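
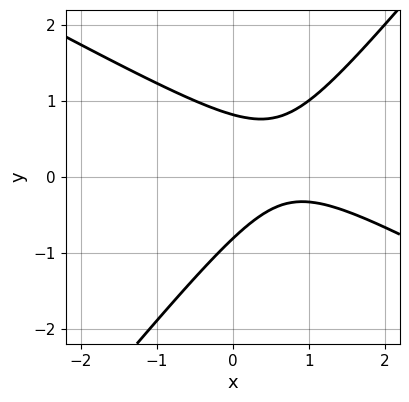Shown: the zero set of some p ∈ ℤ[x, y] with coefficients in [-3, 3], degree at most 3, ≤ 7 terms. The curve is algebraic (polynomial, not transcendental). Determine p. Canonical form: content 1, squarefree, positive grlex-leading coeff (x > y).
2*x^2 + 2*x*y - 3*y^2 - 3*x + 2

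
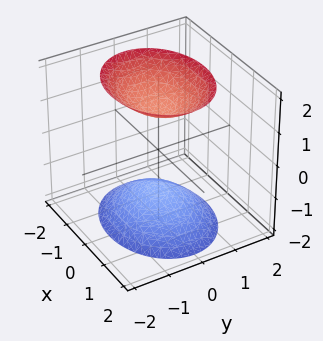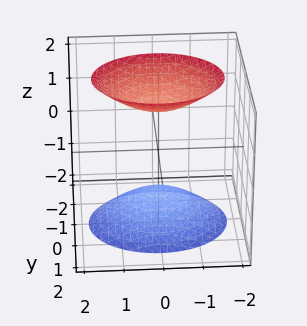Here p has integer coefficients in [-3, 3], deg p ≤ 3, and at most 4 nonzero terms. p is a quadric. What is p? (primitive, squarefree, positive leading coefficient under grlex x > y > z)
2*x^2 + 3*y^2 - 2*z^2 + 3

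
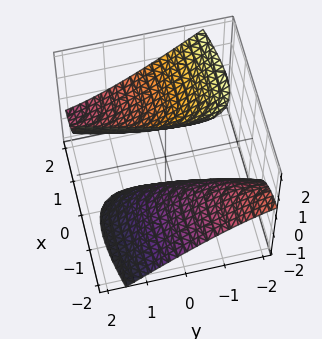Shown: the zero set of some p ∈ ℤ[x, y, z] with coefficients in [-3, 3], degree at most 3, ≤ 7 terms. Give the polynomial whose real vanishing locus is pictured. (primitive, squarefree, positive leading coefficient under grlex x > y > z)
x^2 - 3*x*y - 3*x*z + y^2 - z^2 + 2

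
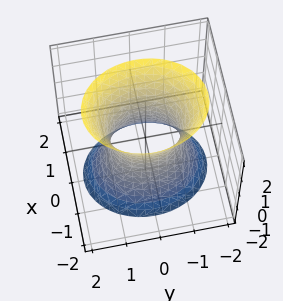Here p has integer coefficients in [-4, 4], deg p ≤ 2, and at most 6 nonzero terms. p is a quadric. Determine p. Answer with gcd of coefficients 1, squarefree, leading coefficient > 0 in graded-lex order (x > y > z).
Degree: one connected sheet with a waist; a quadric, so deg p = 2.
Symmetries: the y ↦ −y reflection is a symmetry, so y appears only in even powers; the z ↦ −z reflection is a symmetry, so z appears only in even powers; it's symmetric under x → −x, forcing even powers of x.
Against the integer gridlines: among the integer gridlines, it crosses the y-axis at y ∈ {-1, 1}; the surface avoids every integer z-axis point in the box.
Together with the visible shape, these determine p as stated.

3*x^2 + 2*y^2 - z^2 - 2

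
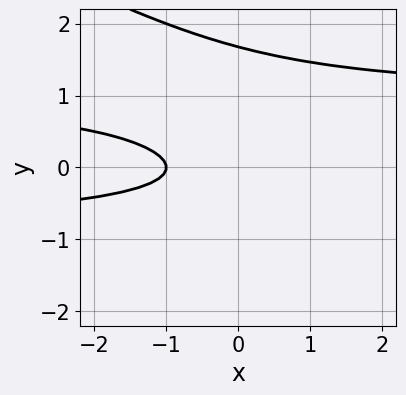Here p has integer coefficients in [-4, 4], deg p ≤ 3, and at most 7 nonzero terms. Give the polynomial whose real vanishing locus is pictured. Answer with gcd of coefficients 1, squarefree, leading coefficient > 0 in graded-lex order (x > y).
x*y^2 + 2*y^3 - 3*y^2 - x - 1

First, degree: the shape is more complex than any degree-2 curve, so deg p = 3.
Then, observable constraints: it meets the x-axis at x = -1 (among the integer gridlines).
Finally, together with the visible shape, these determine p as stated.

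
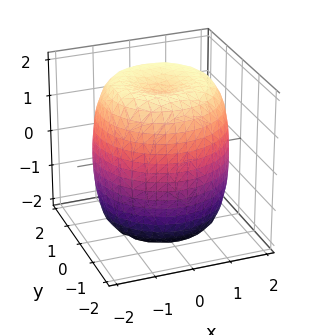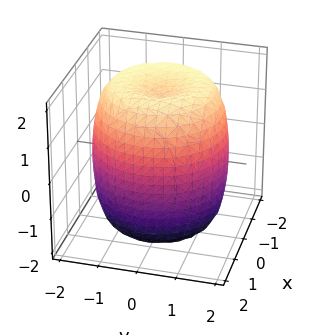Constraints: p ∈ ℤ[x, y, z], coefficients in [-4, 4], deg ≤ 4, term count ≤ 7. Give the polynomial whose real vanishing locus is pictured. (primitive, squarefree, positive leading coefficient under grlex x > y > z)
First, the degree is 4 — no degree-3 surface has this shape.
Next, symmetry: the z-axis is an axis of rotation, so x and y enter only as x² + y².
Then, observable constraints: a circular section at z = 0 has radius between 1 and 2.
Finally, together with the visible shape, these determine p as stated.

x^4 + 2*x^2*y^2 + y^4 - 2*x^2 - 2*y^2 + z^2 - 3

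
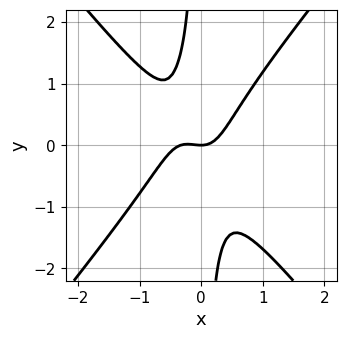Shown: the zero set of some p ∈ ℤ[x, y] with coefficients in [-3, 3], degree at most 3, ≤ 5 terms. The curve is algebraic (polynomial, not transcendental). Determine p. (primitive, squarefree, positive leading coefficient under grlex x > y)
3*x^3 - 2*x*y^2 + x^2 - y

First, degree: a generic line meets the curve in up to 3 points, so deg p = 3.
Then, observable constraints: it meets the y-axis at y = 0 (among the integer gridlines); it meets the x-axis at x = 0 (among the integer gridlines).
Finally, together with the visible shape, these determine p as stated.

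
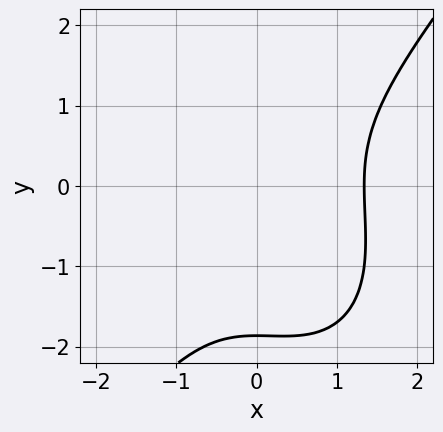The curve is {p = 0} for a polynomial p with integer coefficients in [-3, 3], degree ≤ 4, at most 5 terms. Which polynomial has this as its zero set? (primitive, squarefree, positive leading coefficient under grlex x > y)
1. The degree is 3 — no degree-2 curve has this shape.
2. Matching integer coefficients to the picture gives p.

2*x^3 - y^3 - x^2 - y^2 - 3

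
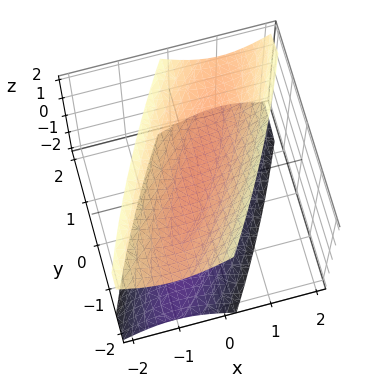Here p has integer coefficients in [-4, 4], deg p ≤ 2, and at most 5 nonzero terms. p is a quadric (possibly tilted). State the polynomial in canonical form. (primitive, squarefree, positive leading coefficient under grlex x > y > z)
3*x^2 - 3*x*y + y^2 - 2*z^2 + 3

I count 2 distinct pieces. Treating them together as one polynomial.
Degree: a generic line meets the surface in up to 2 points, so deg p = 2.
Against the integer gridlines: the surface avoids every integer y-axis point in the box; it misses every integer gridline on the x-axis.
Putting this together gives p.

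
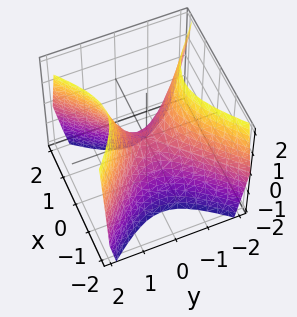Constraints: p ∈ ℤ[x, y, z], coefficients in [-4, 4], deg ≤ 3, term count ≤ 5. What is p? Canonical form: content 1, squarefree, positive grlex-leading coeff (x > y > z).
3*x^2 - 3*y^2 + 2*z

1. The degree is 2 — a hyperbolic paraboloid; a quadric.
2. Symmetries: mirror symmetry y ↦ −y ⇒ only even powers of y; it's symmetric under x → −x, forcing even powers of x.
3. From the axis intercepts and sections: one x-axis crossing is at x = 0; it meets the y-axis at y = 0 (among the integer gridlines); it meets the z-axis at z = 0 (among the integer gridlines).
4. These observations pin down the coefficients.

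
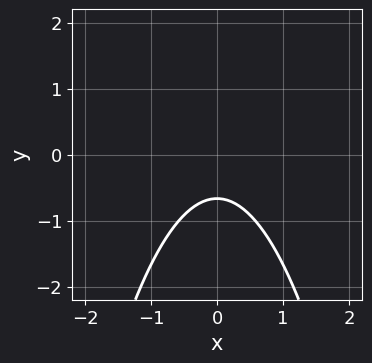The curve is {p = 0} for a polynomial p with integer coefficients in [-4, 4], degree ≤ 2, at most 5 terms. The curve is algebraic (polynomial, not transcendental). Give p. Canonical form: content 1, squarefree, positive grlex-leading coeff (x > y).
3*x^2 + 3*y + 2

1. The degree is 2 — a generic line meets the curve in up to 2 points.
2. Symmetries: it's symmetric under x → −x, forcing even powers of x.
3. Observable constraints: the curve avoids every integer x-axis point in the box.
4. These observations pin down the coefficients.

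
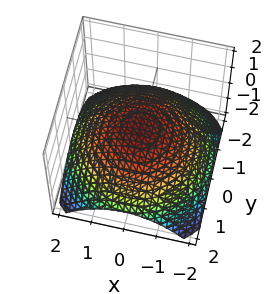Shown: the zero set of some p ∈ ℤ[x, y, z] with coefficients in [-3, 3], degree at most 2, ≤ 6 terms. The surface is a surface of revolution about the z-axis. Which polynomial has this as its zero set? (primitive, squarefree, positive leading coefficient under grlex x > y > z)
Degree: a generic line meets the surface in up to 2 points, so deg p = 2.
By symmetry, the z-axis is an axis of rotation, so x and y enter only as x² + y².
From the axis intercepts and sections: among the integer gridlines, it crosses the x-axis at x ∈ {-1, 1}; the y-axis gridline crossings are at y ∈ {-1, 1}.
Matching integer coefficients to the picture gives p.

x^2 + y^2 + 3*z - 1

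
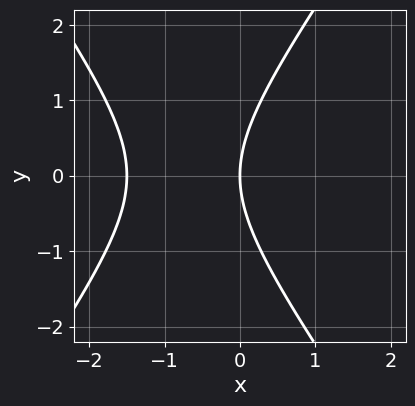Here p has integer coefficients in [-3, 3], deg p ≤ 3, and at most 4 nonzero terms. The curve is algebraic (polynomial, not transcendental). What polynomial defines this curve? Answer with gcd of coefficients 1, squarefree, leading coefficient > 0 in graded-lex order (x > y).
2*x^2 - y^2 + 3*x

(a) Degree: the shape is more complex than any degree-1 curve, so deg p = 2.
(b) Symmetries: the y ↦ −y reflection is a symmetry, so y appears only in even powers.
(c) Observable constraints: one y-axis crossing is at y = 0; one x-axis crossing is at x = 0.
(d) These observations pin down the coefficients.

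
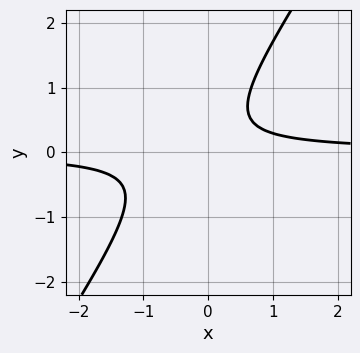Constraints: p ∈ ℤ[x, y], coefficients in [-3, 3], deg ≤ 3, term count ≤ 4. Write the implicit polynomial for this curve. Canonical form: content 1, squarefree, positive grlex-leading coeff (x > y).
3*x*y - 2*y^2 + y - 1

(a) deg p = 2. The shape is more complex than any degree-1 curve.
(b) Reading off the gridlines: it misses every integer gridline on the x-axis; the curve avoids every integer y-axis point in the box.
(c) Assembling these constraints gives the stated polynomial.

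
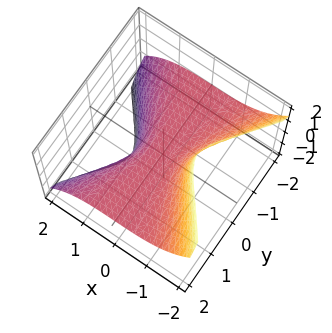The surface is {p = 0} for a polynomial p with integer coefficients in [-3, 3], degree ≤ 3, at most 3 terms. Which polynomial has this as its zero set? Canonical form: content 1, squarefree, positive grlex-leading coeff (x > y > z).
Degree: the shape is more complex than any degree-2 surface, so deg p = 3.
Reading off the gridlines: one x-axis crossing is at x = 0; every point of the y-axis in the box is on the surface; one z-axis crossing is at z = 0.
Solving for integer coefficients yields p as stated.

2*x^3 + 3*y^2*z + z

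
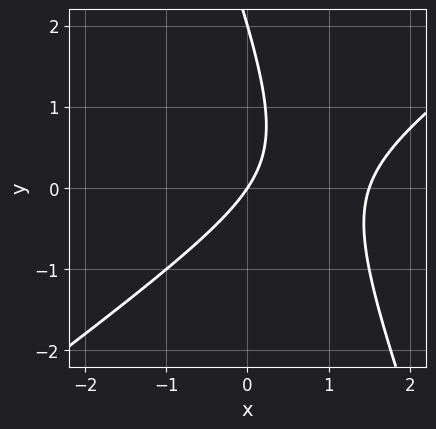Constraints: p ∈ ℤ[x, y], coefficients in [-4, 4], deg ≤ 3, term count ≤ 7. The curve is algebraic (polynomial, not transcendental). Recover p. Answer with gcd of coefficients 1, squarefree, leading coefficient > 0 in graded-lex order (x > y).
2*x^2 - 2*x*y - y^2 - 3*x + 2*y

(a) Degree: no degree-1 curve has this shape, so deg p = 2.
(b) Reading off the gridlines: among the integer gridlines, it crosses the y-axis at y ∈ {0, 2}; it meets the x-axis at x = 0 (among the integer gridlines).
(c) Putting this together gives p.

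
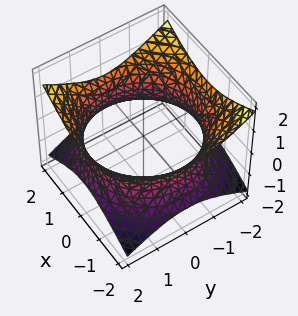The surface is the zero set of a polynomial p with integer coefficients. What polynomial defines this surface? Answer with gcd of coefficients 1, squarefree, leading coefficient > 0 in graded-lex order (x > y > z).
x^2 + y^2 - 2*z^2 - 3

(a) deg p = 2.
(b) Symmetries: rotational symmetry about the z-axis ⇒ p depends on x, y only through x² + y².
(c) Checking where it meets the axes: the surface avoids every integer z-axis point in the box; a circular section at z = 0 has radius between 1 and 2.
(d) Matching integer coefficients to the picture gives p.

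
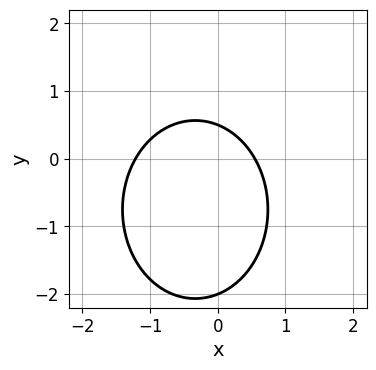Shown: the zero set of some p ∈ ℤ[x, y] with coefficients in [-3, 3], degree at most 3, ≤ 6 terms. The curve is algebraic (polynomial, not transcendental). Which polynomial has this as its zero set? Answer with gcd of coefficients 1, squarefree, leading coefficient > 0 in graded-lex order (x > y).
3*x^2 + 2*y^2 + 2*x + 3*y - 2

(a) deg p = 2. The shape is more complex than any degree-1 curve.
(b) From the visible intercepts: one y-axis crossing is at y = -2.
(c) Matching integer coefficients to the picture gives p.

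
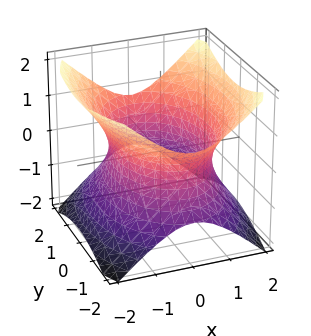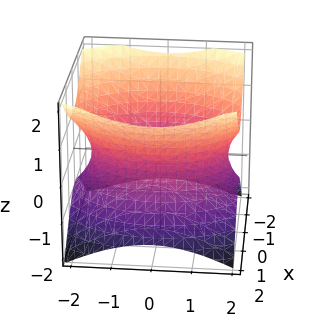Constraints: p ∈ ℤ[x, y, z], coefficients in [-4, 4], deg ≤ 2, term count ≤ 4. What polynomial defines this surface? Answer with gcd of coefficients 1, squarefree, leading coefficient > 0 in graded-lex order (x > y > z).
Degree: an hourglass — one-sheet hyperboloid; a quadric, so deg p = 2.
Symmetries: mirror symmetry z ↦ −z ⇒ only even powers of z; the x ↦ −x reflection is a symmetry, so x appears only in even powers; the y ↦ −y reflection is a symmetry, so y appears only in even powers.
Against the integer gridlines: the surface avoids every integer z-axis point in the box.
The integer polynomial consistent with all of this is the stated p.

2*x^2 + y^2 - 2*z^2 - 3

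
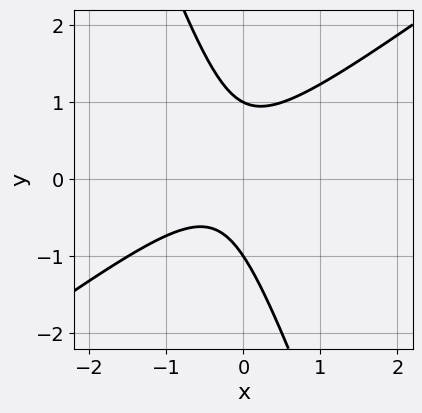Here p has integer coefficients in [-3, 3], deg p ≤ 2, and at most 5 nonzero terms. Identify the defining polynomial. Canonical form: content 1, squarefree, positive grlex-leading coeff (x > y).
2*x^2 - 2*x*y - y^2 + x + 1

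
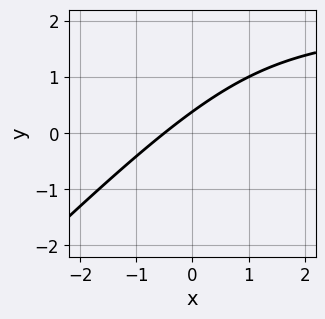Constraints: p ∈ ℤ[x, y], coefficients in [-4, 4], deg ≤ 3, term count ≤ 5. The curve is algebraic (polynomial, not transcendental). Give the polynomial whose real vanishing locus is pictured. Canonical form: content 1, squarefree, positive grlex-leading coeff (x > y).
x*y - y^2 - 2*x + 3*y - 1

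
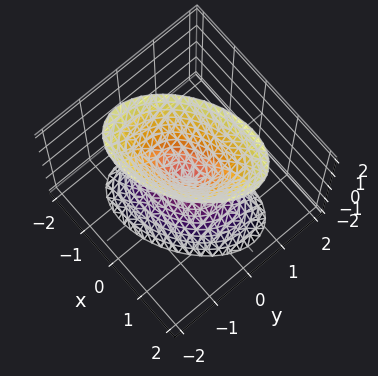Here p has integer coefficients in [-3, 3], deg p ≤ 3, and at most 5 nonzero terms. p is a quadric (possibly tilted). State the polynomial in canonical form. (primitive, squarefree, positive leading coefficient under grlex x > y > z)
2*x^2 - 2*x*y + 3*y^2 - z^2

I count 2 distinct pieces.
Degree: the shape is more complex than any degree-1 surface, so deg p = 2.
Against the integer gridlines: it meets the x-axis at x = 0 (among the integer gridlines); one y-axis crossing is at y = 0; it crosses the z-axis at the gridline z = 0.
Putting this together gives p.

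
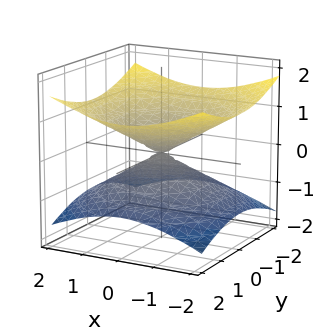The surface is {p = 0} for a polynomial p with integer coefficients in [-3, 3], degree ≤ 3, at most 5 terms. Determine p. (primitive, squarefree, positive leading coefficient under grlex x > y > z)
x^2 + y^2 - 3*z^2

1. Degree: a double cone through the origin; a quadric, so deg p = 2.
2. Symmetries: rotational symmetry about the z-axis ⇒ p depends on x, y only through x² + y²; the z ↦ −z reflection is a symmetry, so z appears only in even powers.
3. Against the integer gridlines: it crosses the y-axis at the gridline y = 0; one x-axis crossing is at x = 0.
4. Solving for integer coefficients yields p as stated.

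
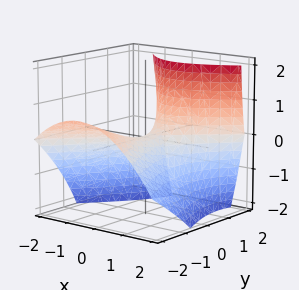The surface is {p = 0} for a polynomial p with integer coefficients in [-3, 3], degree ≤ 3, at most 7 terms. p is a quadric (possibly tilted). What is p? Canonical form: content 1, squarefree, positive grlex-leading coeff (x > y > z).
The degree is 2 — no degree-1 surface has this shape.
Against the integer gridlines: it meets the z-axis at z = 0 (among the integer gridlines); it crosses the x-axis at the gridline x = 0; one y-axis crossing is at y = 0.
Fitting integer coefficients to these (and the overall shape) gives p.

2*x^2 - x*y - y^2 - 2*y*z + 3*z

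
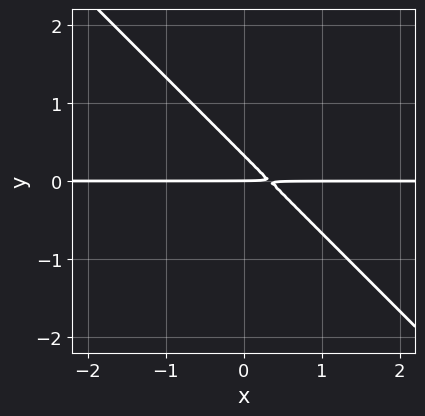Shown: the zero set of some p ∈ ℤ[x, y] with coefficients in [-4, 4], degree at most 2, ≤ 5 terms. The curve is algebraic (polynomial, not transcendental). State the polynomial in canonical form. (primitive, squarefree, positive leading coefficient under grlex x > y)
The degree is 2 — a generic line meets the curve in up to 2 points.
Reading off the gridlines: the visible x-axis segment lies entirely on the curve; one y-axis crossing is at y = 0.
Together with the visible shape, these determine p as stated.

3*x*y + 3*y^2 - y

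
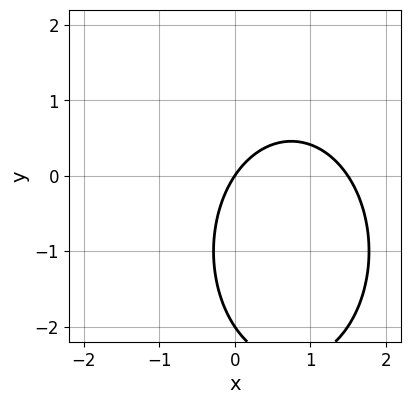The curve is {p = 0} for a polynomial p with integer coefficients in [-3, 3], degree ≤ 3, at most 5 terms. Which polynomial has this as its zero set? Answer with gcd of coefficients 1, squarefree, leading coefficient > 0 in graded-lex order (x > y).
2*x^2 + y^2 - 3*x + 2*y

First, the degree is 2 — no degree-1 curve has this shape.
Then, observable constraints: the y-axis gridline crossings are at y ∈ {-2, 0}; one x-axis crossing is at x = 0.
Finally, these observations pin down the coefficients.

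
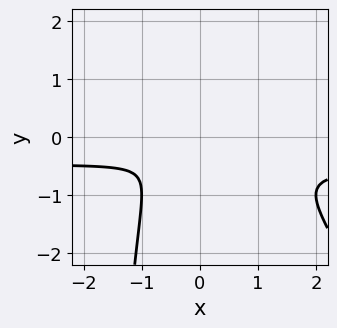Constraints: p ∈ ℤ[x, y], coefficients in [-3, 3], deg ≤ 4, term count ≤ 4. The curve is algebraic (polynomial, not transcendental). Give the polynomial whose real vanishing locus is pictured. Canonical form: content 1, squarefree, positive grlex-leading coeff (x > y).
(a) Degree: no degree-2 curve has this shape, so deg p = 3.
(b) Putting this together gives p.

2*x^2*y + x*y^2 + x^2 + 2*y^2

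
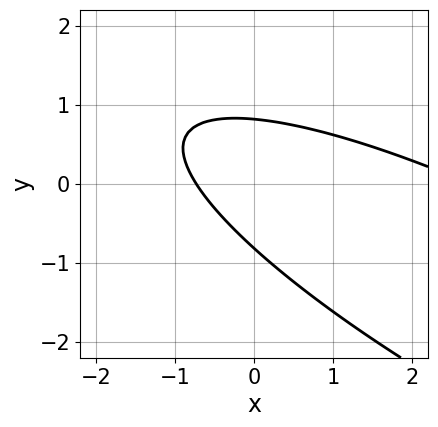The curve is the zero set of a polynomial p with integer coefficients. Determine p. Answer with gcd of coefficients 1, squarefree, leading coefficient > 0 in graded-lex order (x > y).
First, degree: a generic line meets the curve in up to 2 points, so deg p = 2.
Finally, putting this together gives p.

x^2 + 3*x*y + 3*y^2 - 2*x - 2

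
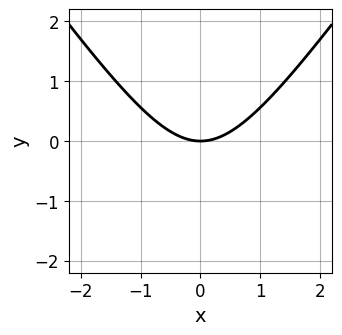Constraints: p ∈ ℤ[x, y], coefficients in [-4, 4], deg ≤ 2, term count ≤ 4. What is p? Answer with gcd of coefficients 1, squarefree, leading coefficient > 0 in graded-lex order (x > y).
2*x^2 - y^2 - 3*y

The degree is 2 — the shape is more complex than any degree-1 curve.
Symmetries: mirror symmetry x ↦ −x ⇒ only even powers of x.
Observable constraints: it meets the x-axis at x = 0 (among the integer gridlines); it meets the y-axis at y = 0 (among the integer gridlines).
Together with the visible shape, these determine p as stated.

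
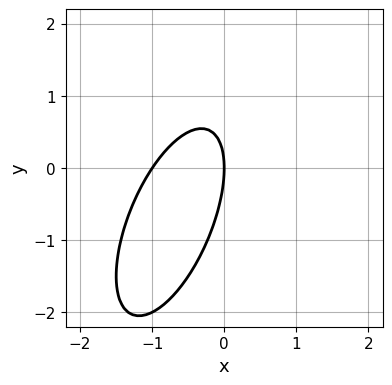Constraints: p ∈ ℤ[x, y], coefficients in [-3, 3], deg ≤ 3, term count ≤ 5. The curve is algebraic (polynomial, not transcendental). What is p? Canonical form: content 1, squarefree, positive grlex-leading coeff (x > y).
3*x^2 - 2*x*y + y^2 + 3*x

(a) deg p = 2. A generic line meets the curve in up to 2 points.
(b) From the axis intercepts and sections: the x-axis gridline crossings are at x ∈ {-1, 0}; it meets the y-axis at y = 0 (among the integer gridlines).
(c) These observations pin down the coefficients.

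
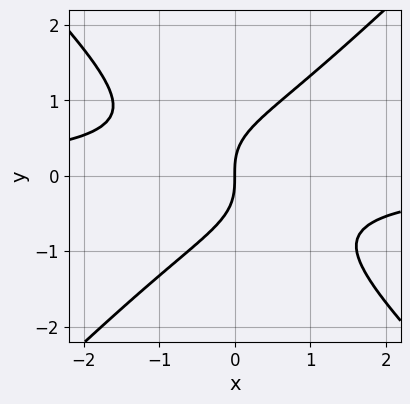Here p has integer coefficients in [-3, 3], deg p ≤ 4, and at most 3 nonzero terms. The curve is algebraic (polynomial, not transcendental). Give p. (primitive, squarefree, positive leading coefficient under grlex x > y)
(a) The degree is 3 — no degree-2 curve has this shape.
(b) From the axis intercepts and sections: it crosses the x-axis at the gridline x = 0; it crosses the y-axis at the gridline y = 0.
(c) Fitting integer coefficients to these (and the overall shape) gives p.

x^2*y - y^3 + x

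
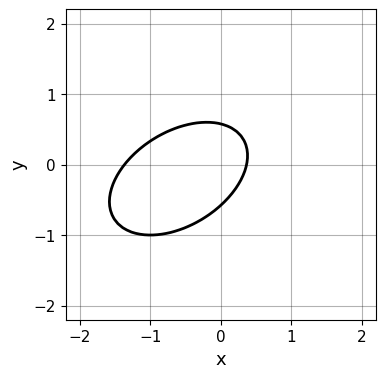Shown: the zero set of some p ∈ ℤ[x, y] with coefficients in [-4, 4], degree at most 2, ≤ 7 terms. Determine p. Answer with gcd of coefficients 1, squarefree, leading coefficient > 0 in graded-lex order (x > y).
(a) The degree is 2 — the shape is more complex than any degree-1 curve.
(b) Matching integer coefficients to the picture gives p.

2*x^2 - 2*x*y + 3*y^2 + 2*x - 1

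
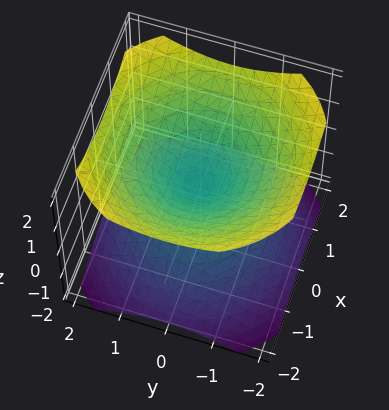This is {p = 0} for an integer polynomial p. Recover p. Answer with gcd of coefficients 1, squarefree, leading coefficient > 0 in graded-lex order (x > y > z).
2*x^2 + 2*y^2 - 3*z^2

I count 2 distinct pieces. Treating them together as one polynomial.
The degree is 2 — two nappes meeting at a single point; a quadric.
Symmetry: the surface is invariant under rotation about z: p = q(x² + y², z); the z ↦ −z reflection is a symmetry, so z appears only in even powers.
Checking where it meets the axes: it crosses the x-axis at the gridline x = 0; a circular section at z = 1 has radius between 1 and 2.
The integer polynomial consistent with all of this is the stated p.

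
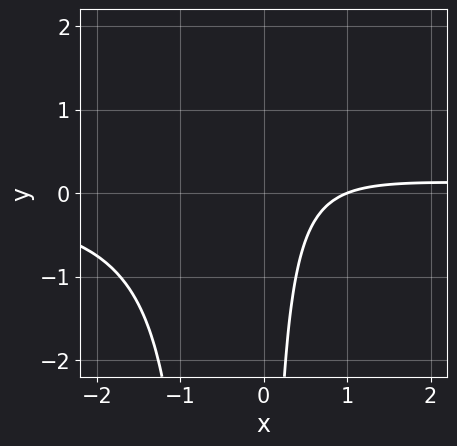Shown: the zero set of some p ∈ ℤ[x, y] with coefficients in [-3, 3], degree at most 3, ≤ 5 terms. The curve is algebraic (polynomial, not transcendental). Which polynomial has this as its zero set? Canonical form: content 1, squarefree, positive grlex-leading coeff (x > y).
1. Degree: no degree-2 curve has this shape, so deg p = 3.
2. From the axis intercepts and sections: it misses every integer gridline on the y-axis; one x-axis crossing is at x = 1.
3. Matching integer coefficients to the picture gives p.

3*x^2*y + 2*x*y - 2*x + 2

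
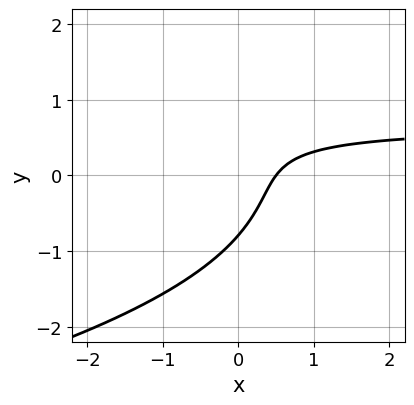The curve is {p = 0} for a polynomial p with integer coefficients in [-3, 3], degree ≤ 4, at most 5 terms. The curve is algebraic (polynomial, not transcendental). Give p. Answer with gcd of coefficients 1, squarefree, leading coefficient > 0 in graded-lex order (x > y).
The degree is 3 — no degree-2 curve has this shape.
Matching integer coefficients to the picture gives p.

2*y^3 + 3*x*y - 2*x + 1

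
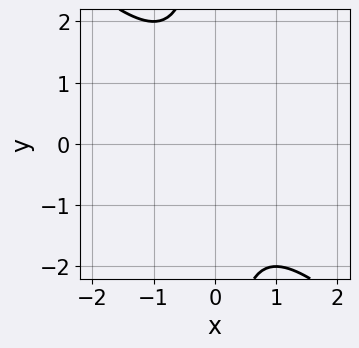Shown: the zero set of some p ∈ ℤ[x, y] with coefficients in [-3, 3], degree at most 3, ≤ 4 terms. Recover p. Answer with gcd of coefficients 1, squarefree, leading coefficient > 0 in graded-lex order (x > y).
x^2 + x*y + 1

Degree: a generic line meets the curve in up to 2 points, so deg p = 2.
From the axis intercepts and sections: no x-intercept at any integer in the box; the curve avoids every integer y-axis point in the box.
Matching integer coefficients to the picture gives p.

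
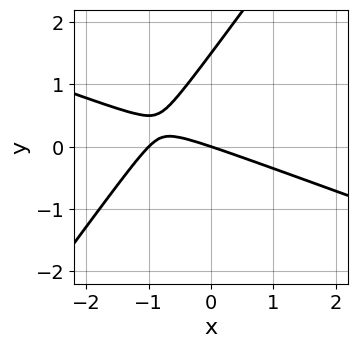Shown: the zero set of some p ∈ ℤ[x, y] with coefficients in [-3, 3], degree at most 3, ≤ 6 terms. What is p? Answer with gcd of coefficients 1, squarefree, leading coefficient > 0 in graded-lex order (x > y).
x^2 + 2*x*y - 2*y^2 + x + 3*y

deg p = 2. No degree-1 curve has this shape.
Observable constraints: the x-axis gridline crossings are at x ∈ {-1, 0}; it crosses the y-axis at the gridline y = 0.
Assembling these constraints gives the stated polynomial.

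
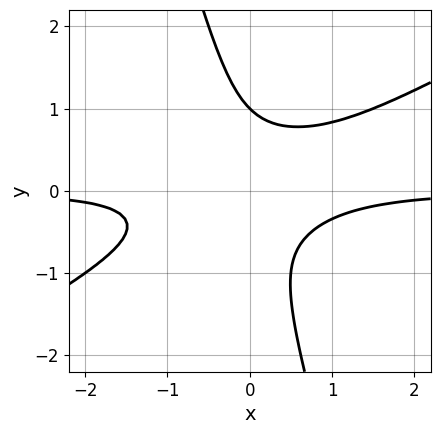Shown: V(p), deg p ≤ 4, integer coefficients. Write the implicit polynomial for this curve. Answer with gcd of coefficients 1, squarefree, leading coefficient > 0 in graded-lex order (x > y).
(a) Degree: the shape is more complex than any degree-2 curve, so deg p = 3.
(b) From the axis intercepts and sections: it meets the y-axis at y = 1 (among the integer gridlines); it misses every integer gridline on the x-axis.
(c) Solving for integer coefficients yields p as stated.

2*x^2*y - 3*x*y^2 - y^3 + 1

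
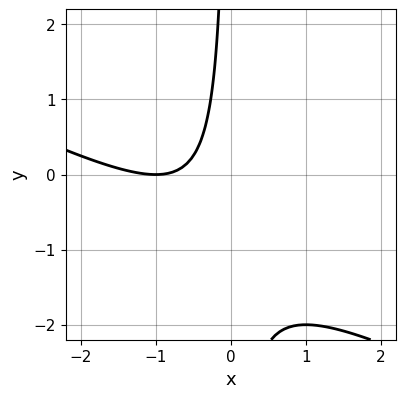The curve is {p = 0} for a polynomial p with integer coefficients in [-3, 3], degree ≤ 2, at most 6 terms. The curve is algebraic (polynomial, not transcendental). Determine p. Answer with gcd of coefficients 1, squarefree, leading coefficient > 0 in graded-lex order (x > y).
1. Degree: no degree-1 curve has this shape, so deg p = 2.
2. Against the integer gridlines: it crosses the x-axis at the gridline x = -1; no y-intercept at any integer in the box.
3. These observations pin down the coefficients.

x^2 + 2*x*y + 2*x + 1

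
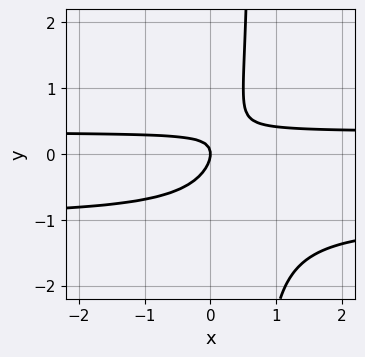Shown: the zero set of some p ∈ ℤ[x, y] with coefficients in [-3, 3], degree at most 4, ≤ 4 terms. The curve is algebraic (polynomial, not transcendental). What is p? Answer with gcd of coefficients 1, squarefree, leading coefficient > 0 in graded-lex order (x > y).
First, the degree is 3 — a generic line meets the curve in up to 3 points.
Next, checking where it meets the axes: it meets the x-axis at x = 0 (among the integer gridlines); one y-axis crossing is at y = 0.
Finally, these observations pin down the coefficients.

3*x*y^2 + 2*x*y - 2*y^2 - x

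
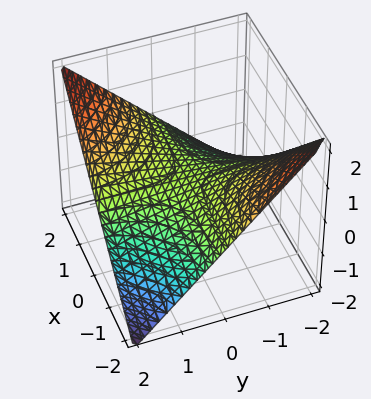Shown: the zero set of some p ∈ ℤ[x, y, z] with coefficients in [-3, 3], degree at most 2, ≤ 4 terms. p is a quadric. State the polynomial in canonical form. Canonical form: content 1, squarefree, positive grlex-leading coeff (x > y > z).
1. deg p = 2. A saddle surface; a quadric.
2. Observable constraints: it meets the z-axis at z = 0 (among the integer gridlines); the visible x-axis segment lies entirely on the surface; the visible y-axis segment lies entirely on the surface.
3. Putting this together gives p.

x*y - 2*z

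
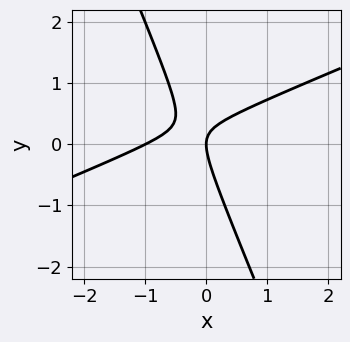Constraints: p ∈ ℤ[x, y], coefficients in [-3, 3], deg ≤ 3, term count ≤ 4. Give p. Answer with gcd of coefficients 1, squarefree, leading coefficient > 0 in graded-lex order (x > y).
First, degree: the shape is more complex than any degree-1 curve, so deg p = 2.
Then, checking where it meets the axes: it crosses the y-axis at the gridline y = 0; among the integer gridlines, it crosses the x-axis at x ∈ {-1, 0}.
Finally, these observations pin down the coefficients.

x^2 - 2*x*y - y^2 + x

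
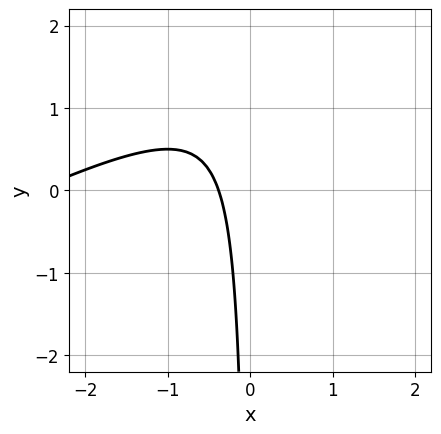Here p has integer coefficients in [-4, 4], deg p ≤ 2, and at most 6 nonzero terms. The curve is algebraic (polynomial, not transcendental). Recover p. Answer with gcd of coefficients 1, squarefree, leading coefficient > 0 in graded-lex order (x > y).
x^2 - 2*x*y + 3*x + 1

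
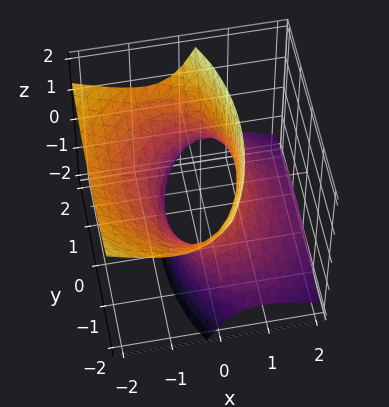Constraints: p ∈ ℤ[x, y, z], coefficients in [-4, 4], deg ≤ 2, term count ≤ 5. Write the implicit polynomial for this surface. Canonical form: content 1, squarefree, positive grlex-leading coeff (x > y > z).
First, the degree is 2 — a generic line meets the surface in up to 2 points.
Next, observable constraints: the x-axis gridline crossings are at x ∈ {-1, 1}; no z-intercept at any integer in the box.
Finally, these observations pin down the coefficients.

2*x^2 + 3*x*z + y^2 - z^2 - 2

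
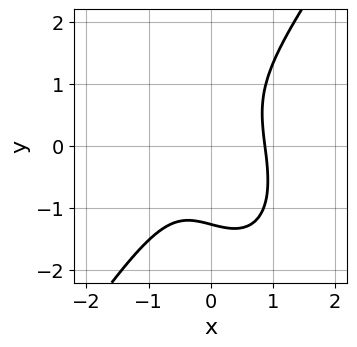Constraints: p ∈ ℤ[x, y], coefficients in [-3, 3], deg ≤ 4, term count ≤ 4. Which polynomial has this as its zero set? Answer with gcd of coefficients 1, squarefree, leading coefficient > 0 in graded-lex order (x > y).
deg p = 3.
Solving for integer coefficients yields p as stated.

3*x^3 - y^3 + x*y - 2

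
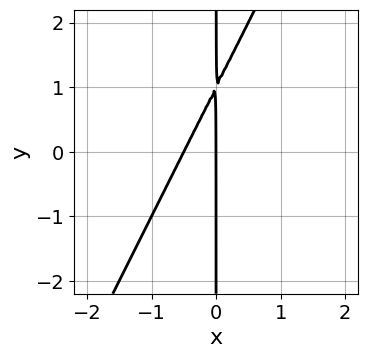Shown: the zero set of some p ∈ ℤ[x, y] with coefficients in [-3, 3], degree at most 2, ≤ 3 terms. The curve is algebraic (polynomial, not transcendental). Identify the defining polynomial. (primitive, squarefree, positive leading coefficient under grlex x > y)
2*x^2 - x*y + x

(a) Degree: a generic line meets the curve in up to 2 points, so deg p = 2.
(b) Reading off the gridlines: the visible y-axis segment lies entirely on the curve; it meets the x-axis at x = 0 (among the integer gridlines).
(c) The integer polynomial consistent with all of this is the stated p.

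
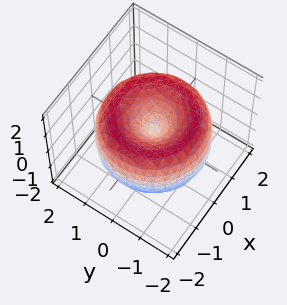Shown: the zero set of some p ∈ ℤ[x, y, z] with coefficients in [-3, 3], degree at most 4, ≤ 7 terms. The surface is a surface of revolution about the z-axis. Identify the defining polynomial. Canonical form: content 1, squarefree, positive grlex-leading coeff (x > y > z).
x^4 + 2*x^2*y^2 + y^4 - 3*x^2 - 3*y^2 + 2*z^2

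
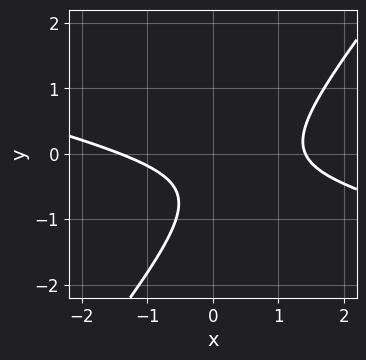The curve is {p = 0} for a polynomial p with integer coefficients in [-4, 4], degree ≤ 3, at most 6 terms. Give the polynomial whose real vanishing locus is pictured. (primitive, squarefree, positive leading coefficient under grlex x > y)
x^2 + 3*x*y - 3*y^2 - 3*y - 2

The degree is 2 — a generic line meets the curve in up to 2 points.
Checking where it meets the axes: the curve avoids every integer y-axis point in the box.
These observations pin down the coefficients.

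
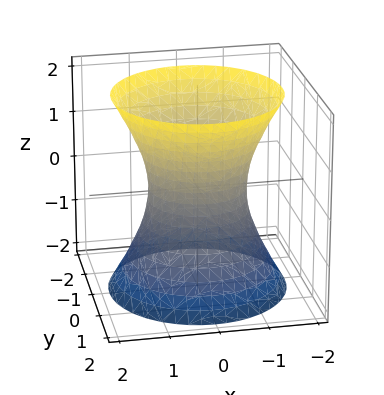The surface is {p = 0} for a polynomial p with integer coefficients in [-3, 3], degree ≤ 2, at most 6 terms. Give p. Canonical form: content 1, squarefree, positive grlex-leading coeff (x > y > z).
1. Degree: an hourglass — one-sheet hyperboloid; a quadric, so deg p = 2.
2. Symmetries: it's symmetric under z → −z, forcing even powers of z; the z-axis is an axis of rotation, so x and y enter only as x² + y².
3. Against the integer gridlines: it misses every integer gridline on the z-axis; among the integer gridlines, it crosses the y-axis at y ∈ {-1, 1}.
4. Assembling these constraints gives the stated polynomial.

2*x^2 + 2*y^2 - z^2 - 2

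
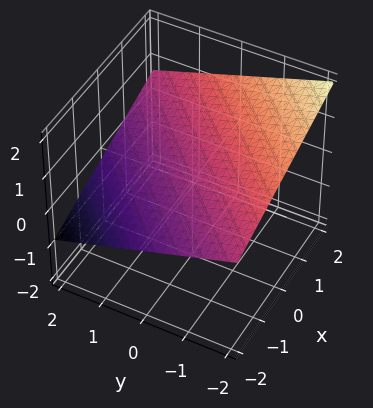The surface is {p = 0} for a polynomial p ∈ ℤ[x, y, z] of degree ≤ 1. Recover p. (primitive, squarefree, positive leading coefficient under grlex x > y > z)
1. The degree is 1 — every cross-section is a straight line — this is a plane.
2. Against the integer gridlines: one y-axis crossing is at y = 2; it meets the x-axis at x = -2 (among the integer gridlines).
3. These observations pin down the coefficients.

x - y - 3*z + 2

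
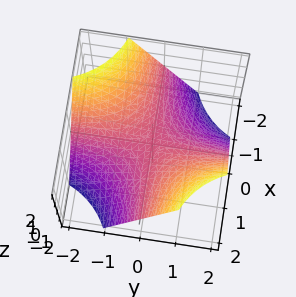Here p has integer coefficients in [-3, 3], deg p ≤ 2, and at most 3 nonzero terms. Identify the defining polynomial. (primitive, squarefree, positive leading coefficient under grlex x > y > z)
x*y - z

(a) Degree: a saddle surface; a quadric, so deg p = 2.
(b) Reading off the gridlines: the visible x-axis segment lies entirely on the surface; the visible y-axis segment lies entirely on the surface.
(c) Assembling these constraints gives the stated polynomial.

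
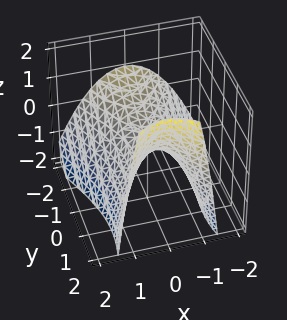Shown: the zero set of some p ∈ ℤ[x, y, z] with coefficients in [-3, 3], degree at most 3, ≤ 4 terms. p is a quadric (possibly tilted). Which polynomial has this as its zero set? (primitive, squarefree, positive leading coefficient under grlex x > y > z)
(a) deg p = 2. A generic line meets the surface in up to 2 points.
(b) Observable constraints: one z-axis crossing is at z = 0; one y-axis crossing is at y = 0; it meets the x-axis at x = 0 (among the integer gridlines).
(c) Fitting integer coefficients to these (and the overall shape) gives p.

3*x^2 - y^2 - y*z + 3*z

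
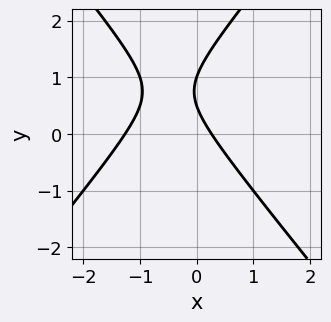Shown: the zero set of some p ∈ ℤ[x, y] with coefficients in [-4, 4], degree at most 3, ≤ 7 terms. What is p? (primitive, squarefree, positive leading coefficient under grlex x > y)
(a) The degree is 2 — the shape is more complex than any degree-1 curve.
(b) Against the integer gridlines: one y-axis crossing is at y = 1.
(c) Fitting integer coefficients to these (and the overall shape) gives p.

3*x^2 - 2*y^2 + 3*x + 3*y - 1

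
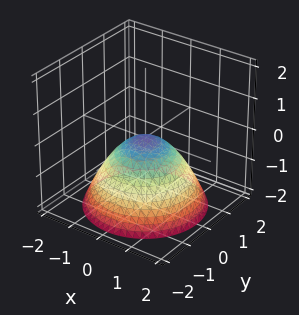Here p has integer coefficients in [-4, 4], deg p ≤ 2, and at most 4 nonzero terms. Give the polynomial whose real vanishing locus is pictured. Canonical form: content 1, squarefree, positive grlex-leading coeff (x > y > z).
1. Degree: a paraboloid; a quadric, so deg p = 2.
2. Symmetries: every cross-section ⟂ z is a circle, so x, y appear only via x² + y².
3. Against the integer gridlines: one y-axis crossing is at y = 0; a circular section at z = -2 has radius between 1 and 2.
4. Putting this together gives p.

2*x^2 + 2*y^2 + 3*z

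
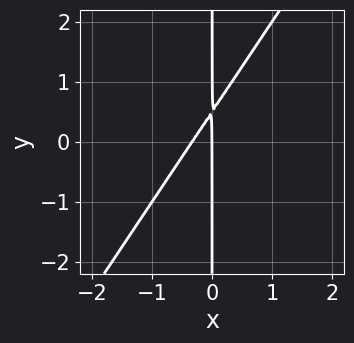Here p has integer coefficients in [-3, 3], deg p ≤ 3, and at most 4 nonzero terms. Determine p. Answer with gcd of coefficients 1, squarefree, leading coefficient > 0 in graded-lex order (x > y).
3*x^2 - 2*x*y + x

First, degree: the shape is more complex than any degree-1 curve, so deg p = 2.
Then, from the axis intercepts and sections: every point of the y-axis in the box is on the curve; it crosses the x-axis at the gridline x = 0.
Finally, assembling these constraints gives the stated polynomial.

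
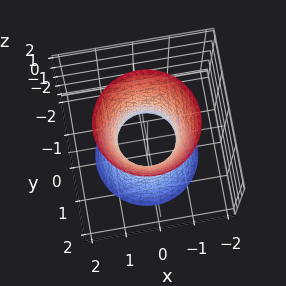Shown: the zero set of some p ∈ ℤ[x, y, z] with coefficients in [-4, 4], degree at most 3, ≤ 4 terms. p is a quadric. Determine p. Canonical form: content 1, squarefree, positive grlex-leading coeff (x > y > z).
3*x^2 + 3*y^2 - z^2 - 2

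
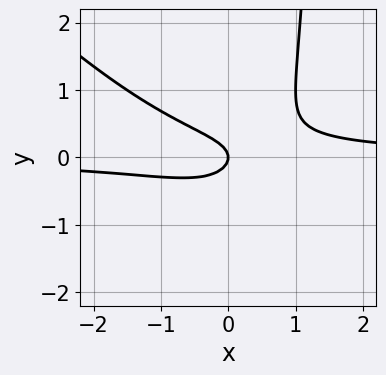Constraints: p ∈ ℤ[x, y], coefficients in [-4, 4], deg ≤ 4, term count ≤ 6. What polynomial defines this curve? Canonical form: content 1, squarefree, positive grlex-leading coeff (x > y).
deg p = 3. The shape is more complex than any degree-2 curve.
Observable constraints: it meets the x-axis at x = 0 (among the integer gridlines); it meets the y-axis at y = 0 (among the integer gridlines).
Together with the visible shape, these determine p as stated.

2*x^2*y + 2*x*y^2 - 3*y^2 - x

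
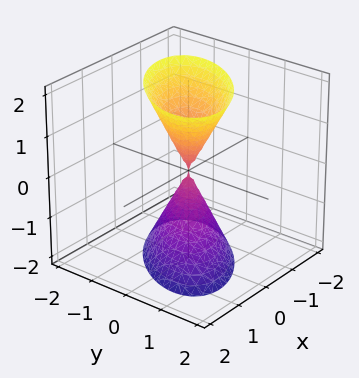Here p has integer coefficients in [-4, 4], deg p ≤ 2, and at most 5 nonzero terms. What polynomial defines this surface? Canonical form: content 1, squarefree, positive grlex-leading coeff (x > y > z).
3*x^2 - 3*x*y + 3*y^2 - z^2

I count 2 distinct pieces. Treating them together as one polynomial.
deg p = 2. A generic line meets the surface in up to 2 points.
Against the integer gridlines: it crosses the z-axis at the gridline z = 0; it meets the x-axis at x = 0 (among the integer gridlines); it crosses the y-axis at the gridline y = 0.
Putting this together gives p.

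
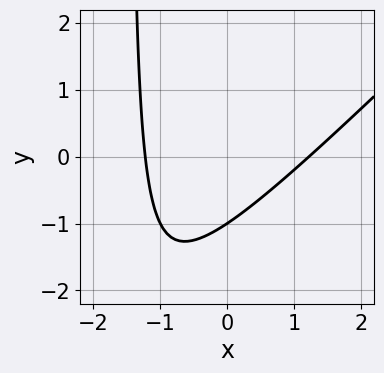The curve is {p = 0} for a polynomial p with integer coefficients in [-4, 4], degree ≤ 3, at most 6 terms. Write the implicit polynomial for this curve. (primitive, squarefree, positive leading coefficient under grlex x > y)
2*x^2 - 2*x*y - 3*y - 3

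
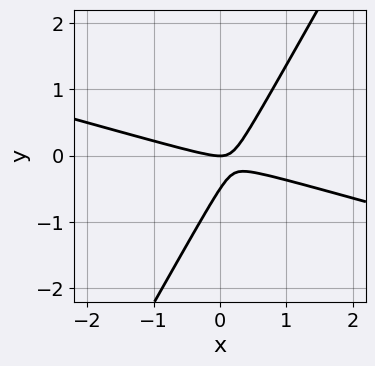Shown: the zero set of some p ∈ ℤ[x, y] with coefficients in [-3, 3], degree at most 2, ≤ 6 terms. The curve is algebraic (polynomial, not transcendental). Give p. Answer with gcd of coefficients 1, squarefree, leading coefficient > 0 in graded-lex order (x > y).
The degree is 2 — the shape is more complex than any degree-1 curve.
From the visible intercepts: one x-axis crossing is at x = 0; it meets the y-axis at y = 0 (among the integer gridlines).
Putting this together gives p.

x^2 + 3*x*y - 2*y^2 - y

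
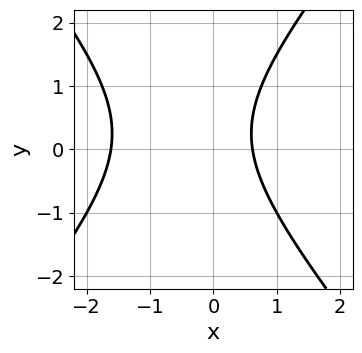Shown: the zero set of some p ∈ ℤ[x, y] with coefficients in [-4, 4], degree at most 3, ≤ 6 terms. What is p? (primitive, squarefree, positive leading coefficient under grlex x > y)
3*x^2 - 2*y^2 + 3*x + y - 3

1. The degree is 2 — a generic line meets the curve in up to 2 points.
2. Checking where it meets the axes: no y-intercept at any integer in the box.
3. These observations pin down the coefficients.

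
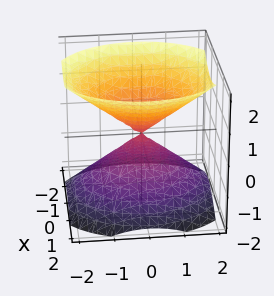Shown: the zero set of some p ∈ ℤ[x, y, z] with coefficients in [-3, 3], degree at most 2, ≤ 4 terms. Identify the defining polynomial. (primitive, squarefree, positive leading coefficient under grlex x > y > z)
3*x^2 + 2*y^2 - 3*z^2

I count 2 distinct pieces.
Degree: a double cone through the origin; a quadric, so deg p = 2.
Symmetries: the z ↦ −z reflection is a symmetry, so z appears only in even powers; mirror symmetry y ↦ −y ⇒ only even powers of y; it's symmetric under x → −x, forcing even powers of x.
Observable constraints: one z-axis crossing is at z = 0; one x-axis crossing is at x = 0.
These observations pin down the coefficients.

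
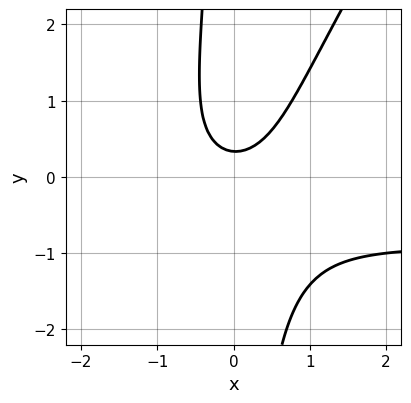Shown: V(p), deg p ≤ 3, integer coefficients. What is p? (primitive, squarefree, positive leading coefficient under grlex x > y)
3*x^2*y - 2*x*y^2 + 3*x^2 - 3*y + 1

1. The degree is 3 — the shape is more complex than any degree-2 curve.
2. Checking where it meets the axes: no x-intercept at any integer in the box.
3. Matching integer coefficients to the picture gives p.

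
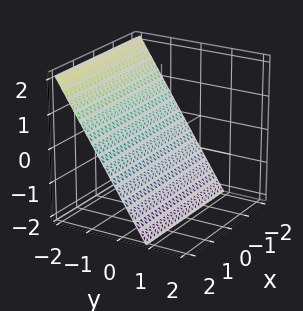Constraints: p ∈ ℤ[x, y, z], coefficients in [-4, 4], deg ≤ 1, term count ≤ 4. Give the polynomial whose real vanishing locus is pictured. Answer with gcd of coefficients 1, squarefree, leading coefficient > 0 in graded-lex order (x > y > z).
(a) Degree: the surface is flat (a plane), so deg p = 1.
(b) Checking where it meets the axes: it meets the z-axis at z = -1 (among the integer gridlines); the surface avoids every integer x-axis point in the box.
(c) Solving for integer coefficients yields p as stated.

3*y + 2*z + 2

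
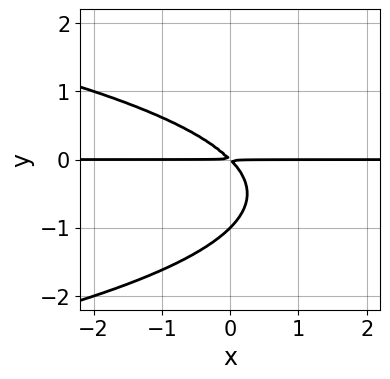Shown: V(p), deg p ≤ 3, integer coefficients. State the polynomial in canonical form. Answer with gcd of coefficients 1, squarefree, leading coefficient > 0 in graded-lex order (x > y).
y^3 + x*y + y^2

(a) deg p = 3.
(b) Against the integer gridlines: every point of the x-axis in the box is on the curve; one y-axis crossing is at y = -1.
(c) Assembling these constraints gives the stated polynomial.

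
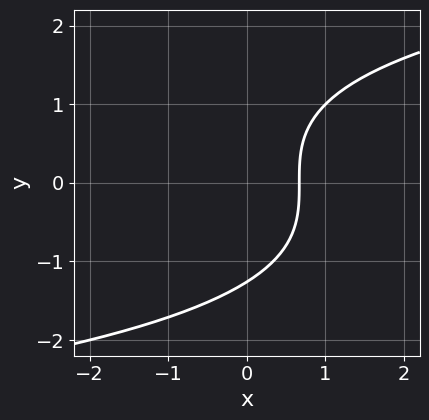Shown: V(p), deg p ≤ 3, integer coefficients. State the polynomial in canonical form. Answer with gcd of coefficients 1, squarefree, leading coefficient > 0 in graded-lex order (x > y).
y^3 - 3*x + 2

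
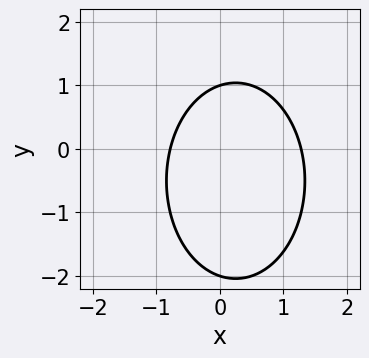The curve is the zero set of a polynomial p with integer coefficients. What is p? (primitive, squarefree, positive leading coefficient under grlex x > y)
2*x^2 + y^2 - x + y - 2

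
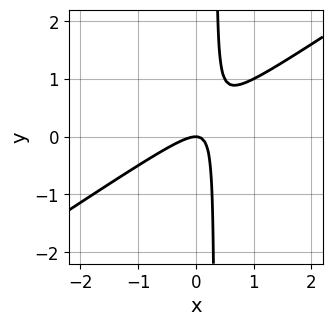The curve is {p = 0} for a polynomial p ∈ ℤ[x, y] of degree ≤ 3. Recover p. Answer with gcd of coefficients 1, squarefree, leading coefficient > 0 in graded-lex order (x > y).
2*x^2 - 3*x*y + y

1. deg p = 2. The shape is more complex than any degree-1 curve.
2. Against the integer gridlines: it crosses the x-axis at the gridline x = 0; one y-axis crossing is at y = 0.
3. Fitting integer coefficients to these (and the overall shape) gives p.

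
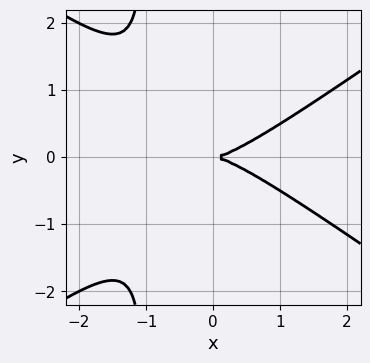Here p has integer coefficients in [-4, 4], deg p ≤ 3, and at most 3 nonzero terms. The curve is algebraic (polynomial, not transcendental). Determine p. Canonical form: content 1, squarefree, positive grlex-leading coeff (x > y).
1. The degree is 3 — a generic line meets the curve in up to 3 points.
2. Symmetries: mirror symmetry y ↦ −y ⇒ only even powers of y.
3. Against the integer gridlines: it crosses the x-axis at the gridline x = 0; it meets the y-axis at y = 0 (among the integer gridlines).
4. These observations pin down the coefficients.

x^3 - 2*x*y^2 - 2*y^2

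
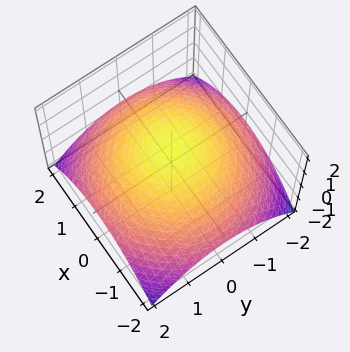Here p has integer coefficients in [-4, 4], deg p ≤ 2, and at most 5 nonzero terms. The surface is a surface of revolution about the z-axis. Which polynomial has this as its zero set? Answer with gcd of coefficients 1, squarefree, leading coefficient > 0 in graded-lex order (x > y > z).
1. The degree is 2 — the shape is more complex than any degree-1 surface.
2. Symmetry: the z-axis is an axis of rotation, so x and y enter only as x² + y².
3. From the visible intercepts: it crosses the z-axis at the gridline z = 1; a circular section at z = 0 has radius between 1 and 2.
4. Fitting integer coefficients to these (and the overall shape) gives p.

x^2 + y^2 + 3*z - 3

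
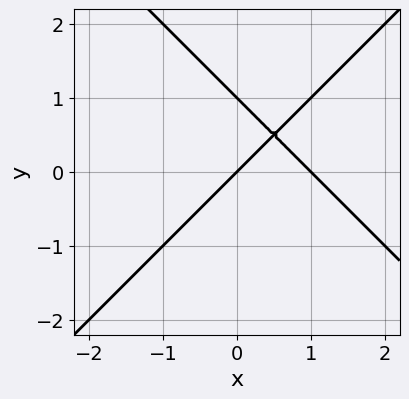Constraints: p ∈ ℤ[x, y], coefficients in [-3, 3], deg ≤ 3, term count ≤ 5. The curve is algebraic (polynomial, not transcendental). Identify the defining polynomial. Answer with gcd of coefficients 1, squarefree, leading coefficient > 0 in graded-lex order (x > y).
x^2 - y^2 - x + y

1. Degree: no degree-1 curve has this shape, so deg p = 2.
2. From the visible intercepts: the y-axis gridline crossings are at y ∈ {0, 1}; among the integer gridlines, it crosses the x-axis at x ∈ {0, 1}.
3. Assembling these constraints gives the stated polynomial.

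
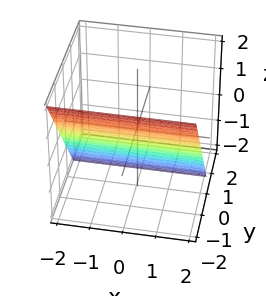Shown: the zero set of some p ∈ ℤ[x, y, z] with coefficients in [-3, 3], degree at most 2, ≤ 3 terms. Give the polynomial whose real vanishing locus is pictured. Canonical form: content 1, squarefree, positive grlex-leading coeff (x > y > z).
3*y + 2*z + 2

(a) Degree: the surface is flat (a plane), so deg p = 1.
(b) Observable constraints: it crosses the z-axis at the gridline z = -1; no x-intercept at any integer in the box.
(c) Together with the visible shape, these determine p as stated.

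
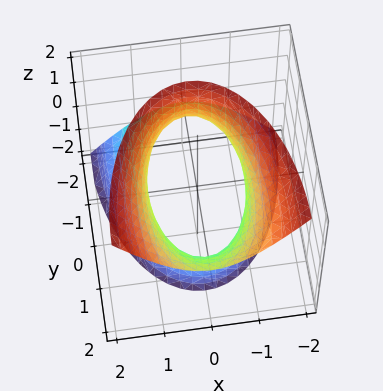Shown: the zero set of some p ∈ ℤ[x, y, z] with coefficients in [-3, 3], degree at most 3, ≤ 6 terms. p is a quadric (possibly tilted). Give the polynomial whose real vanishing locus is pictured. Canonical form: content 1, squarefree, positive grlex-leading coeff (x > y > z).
First, deg p = 2.
Then, from the visible intercepts: the x-axis gridline crossings are at x ∈ {-1, 1}; the surface avoids every integer z-axis point in the box.
Finally, assembling these constraints gives the stated polynomial.

3*x^2 + y^2 - 2*y*z - z^2 - 3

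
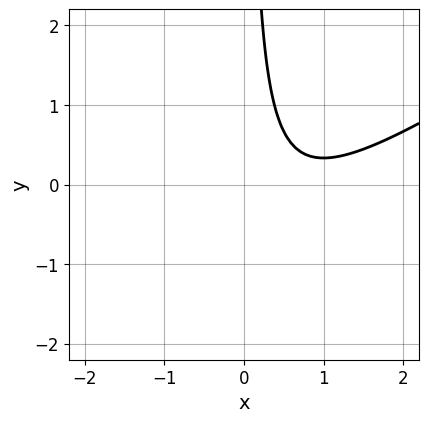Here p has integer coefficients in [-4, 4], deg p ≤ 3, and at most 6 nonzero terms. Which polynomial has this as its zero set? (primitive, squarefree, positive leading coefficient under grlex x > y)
(a) The degree is 2 — the shape is more complex than any degree-1 curve.
(b) Checking where it meets the axes: the curve avoids every integer y-axis point in the box; no x-intercept at any integer in the box.
(c) These observations pin down the coefficients.

2*x^2 - 3*x*y - 3*x + 2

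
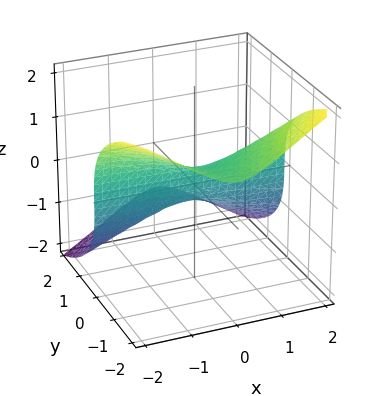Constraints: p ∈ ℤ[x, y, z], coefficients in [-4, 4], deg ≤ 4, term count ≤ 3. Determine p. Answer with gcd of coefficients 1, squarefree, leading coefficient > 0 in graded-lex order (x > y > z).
deg p = 3.
Checking where it meets the axes: the visible x-axis segment lies entirely on the surface; it crosses the z-axis at the gridline z = 0; it meets the y-axis at y = 0 (among the integer gridlines).
The integer polynomial consistent with all of this is the stated p.

2*x^2*y + 2*z^3 + y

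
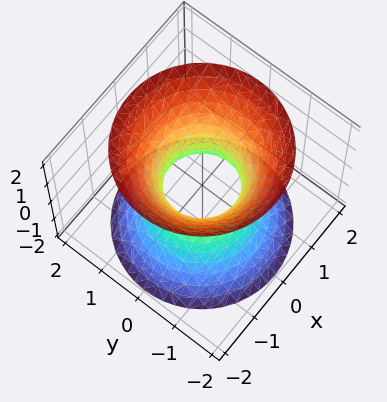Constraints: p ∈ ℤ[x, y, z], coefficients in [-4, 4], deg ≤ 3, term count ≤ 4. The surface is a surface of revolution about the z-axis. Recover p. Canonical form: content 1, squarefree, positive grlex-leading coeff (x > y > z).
First, the degree is 2 — no degree-1 surface has this shape.
Then, by symmetry, the surface is invariant under rotation about z: p = q(x² + y², z).
Next, against the integer gridlines: a circular section at z = 1 has radius between 1 and 2; the surface avoids every integer z-axis point in the box.
Finally, putting this together gives p.

3*x^2 + 3*y^2 - 2*z^2 - 2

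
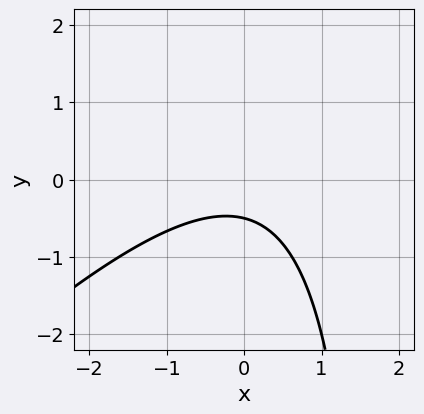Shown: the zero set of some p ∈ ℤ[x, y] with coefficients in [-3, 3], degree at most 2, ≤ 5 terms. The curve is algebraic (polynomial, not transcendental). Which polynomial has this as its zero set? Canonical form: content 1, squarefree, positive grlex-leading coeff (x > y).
x^2 - x*y + 2*y + 1

(a) The degree is 2 — a generic line meets the curve in up to 2 points.
(b) Against the integer gridlines: no x-intercept at any integer in the box.
(c) Assembling these constraints gives the stated polynomial.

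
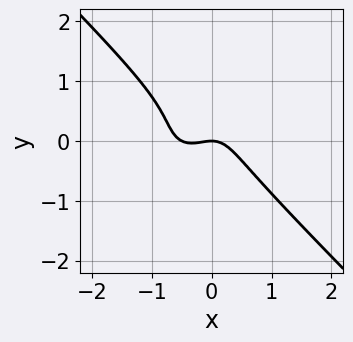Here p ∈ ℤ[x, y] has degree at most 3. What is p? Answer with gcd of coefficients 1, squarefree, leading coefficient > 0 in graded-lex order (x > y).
(a) deg p = 3. No degree-2 curve has this shape.
(b) From the visible intercepts: it meets the x-axis at x = 0 (among the integer gridlines); it crosses the y-axis at the gridline y = 0.
(c) Matching integer coefficients to the picture gives p.

2*x^3 + 2*y^3 + x^2 - y^2 + y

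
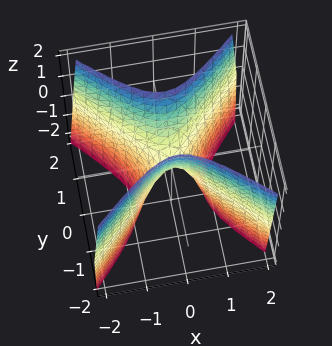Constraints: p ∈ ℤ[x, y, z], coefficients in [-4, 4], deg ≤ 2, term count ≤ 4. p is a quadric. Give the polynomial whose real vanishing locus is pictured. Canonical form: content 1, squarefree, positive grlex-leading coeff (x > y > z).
3*x^2 - 3*y^2 + z

1. deg p = 2.
2. Symmetries: it's symmetric under x → −x, forcing even powers of x; it's symmetric under y → −y, forcing even powers of y.
3. Reading off the gridlines: it crosses the x-axis at the gridline x = 0; it meets the y-axis at y = 0 (among the integer gridlines); one z-axis crossing is at z = 0.
4. Together with the visible shape, these determine p as stated.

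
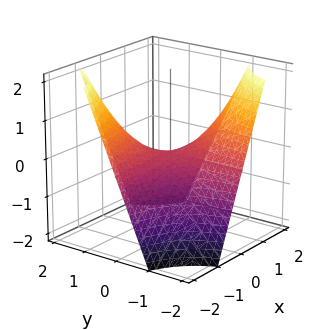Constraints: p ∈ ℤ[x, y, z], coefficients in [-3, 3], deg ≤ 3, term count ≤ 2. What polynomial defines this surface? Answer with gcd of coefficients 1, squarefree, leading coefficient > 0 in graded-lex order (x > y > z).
x*y + z

(a) The degree is 2 — a saddle surface; a quadric.
(b) Observable constraints: every point of the y-axis in the box is on the surface; it crosses the z-axis at the gridline z = 0.
(c) These observations pin down the coefficients.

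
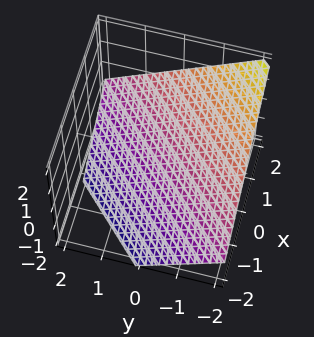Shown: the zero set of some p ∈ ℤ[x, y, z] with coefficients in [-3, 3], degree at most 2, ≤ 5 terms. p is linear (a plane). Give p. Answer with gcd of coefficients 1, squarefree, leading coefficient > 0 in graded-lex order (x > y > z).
First, the degree is 1 — every cross-section is a straight line — this is a plane.
Next, from the axis intercepts and sections: it meets the x-axis at x = 1 (among the integer gridlines); it meets the y-axis at y = -1 (among the integer gridlines).
Finally, matching integer coefficients to the picture gives p.

2*x - 2*y - 3*z - 2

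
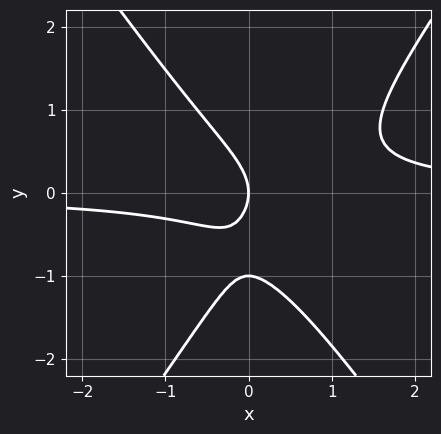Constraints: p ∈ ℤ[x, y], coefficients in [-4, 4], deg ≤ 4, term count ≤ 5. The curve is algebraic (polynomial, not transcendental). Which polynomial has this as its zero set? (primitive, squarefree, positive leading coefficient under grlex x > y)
(a) The degree is 3 — no degree-2 curve has this shape.
(b) Reading off the gridlines: the y-axis gridline crossings are at y ∈ {-1, 0}; one x-axis crossing is at x = 0.
(c) Together with the visible shape, these determine p as stated.

2*x^2*y - y^3 - x*y - y^2 - x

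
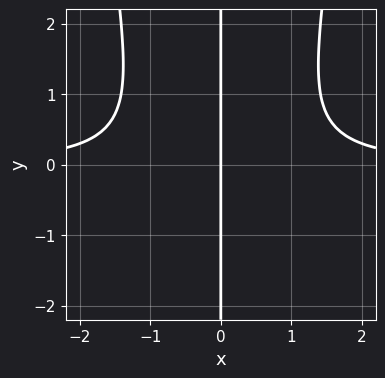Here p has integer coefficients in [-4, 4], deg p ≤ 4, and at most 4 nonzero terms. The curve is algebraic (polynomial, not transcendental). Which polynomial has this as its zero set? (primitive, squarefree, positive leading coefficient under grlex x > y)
2*x^3*y - x*y^2 - x*y - 2*x

First, the degree is 4 — the shape is more complex than any degree-3 curve.
Next, observable constraints: one x-axis crossing is at x = 0; every point of the y-axis in the box is on the curve.
Finally, putting this together gives p.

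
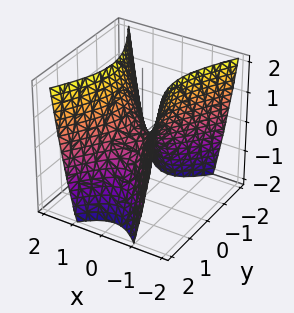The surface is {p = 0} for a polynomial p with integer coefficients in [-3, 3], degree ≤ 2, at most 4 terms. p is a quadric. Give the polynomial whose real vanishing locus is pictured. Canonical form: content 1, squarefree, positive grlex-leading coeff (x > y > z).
(a) deg p = 2. A hyperbolic paraboloid; a quadric.
(b) Symmetries: mirror symmetry y ↦ −y ⇒ only even powers of y; the x ↦ −x reflection is a symmetry, so x appears only in even powers.
(c) Checking where it meets the axes: it meets the x-axis at x = 0 (among the integer gridlines); it crosses the y-axis at the gridline y = 0; it meets the z-axis at z = 0 (among the integer gridlines).
(d) The integer polynomial consistent with all of this is the stated p.

2*x^2 - y^2 - z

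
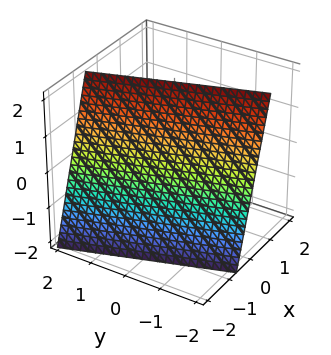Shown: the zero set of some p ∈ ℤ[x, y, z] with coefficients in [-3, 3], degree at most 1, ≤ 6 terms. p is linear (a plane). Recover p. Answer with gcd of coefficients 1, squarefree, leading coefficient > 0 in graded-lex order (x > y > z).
3*x + y - z + 2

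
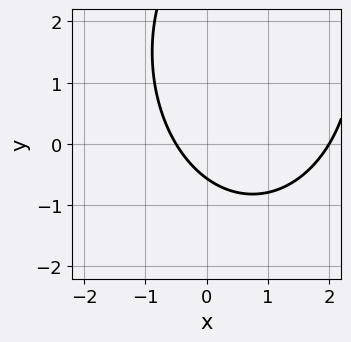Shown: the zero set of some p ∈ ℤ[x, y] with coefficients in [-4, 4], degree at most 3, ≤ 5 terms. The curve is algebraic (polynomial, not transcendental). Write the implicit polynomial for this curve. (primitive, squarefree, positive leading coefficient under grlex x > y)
The degree is 2 — a generic line meets the curve in up to 2 points.
From the visible intercepts: it crosses the x-axis at the gridline x = 2.
Fitting integer coefficients to these (and the overall shape) gives p.

2*x^2 + y^2 - 3*x - 3*y - 2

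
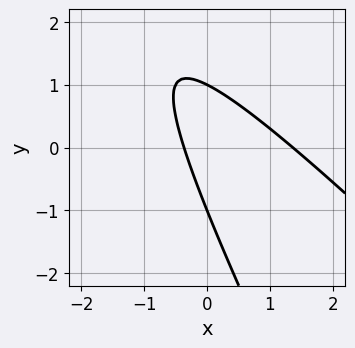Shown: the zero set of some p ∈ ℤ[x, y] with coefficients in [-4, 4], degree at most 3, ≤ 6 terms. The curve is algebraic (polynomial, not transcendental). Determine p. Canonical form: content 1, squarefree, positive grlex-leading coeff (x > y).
1. Degree: a generic line meets the curve in up to 2 points, so deg p = 2.
2. Against the integer gridlines: among the integer gridlines, it crosses the y-axis at y ∈ {-1, 1}.
3. Together with the visible shape, these determine p as stated.

2*x^2 + 3*x*y + y^2 - 2*x - 1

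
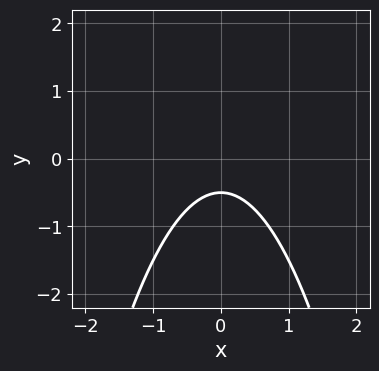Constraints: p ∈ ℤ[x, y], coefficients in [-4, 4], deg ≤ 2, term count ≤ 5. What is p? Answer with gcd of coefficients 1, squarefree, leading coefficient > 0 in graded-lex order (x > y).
2*x^2 + 2*y + 1

1. deg p = 2. No degree-1 curve has this shape.
2. Symmetries: the x ↦ −x reflection is a symmetry, so x appears only in even powers.
3. Reading off the gridlines: no x-intercept at any integer in the box.
4. Fitting integer coefficients to these (and the overall shape) gives p.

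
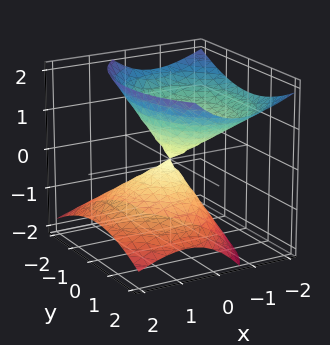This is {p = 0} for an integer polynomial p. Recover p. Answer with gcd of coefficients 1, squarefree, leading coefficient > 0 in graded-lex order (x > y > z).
3*x^2 + 3*x*z + 2*y^2 - 3*z^2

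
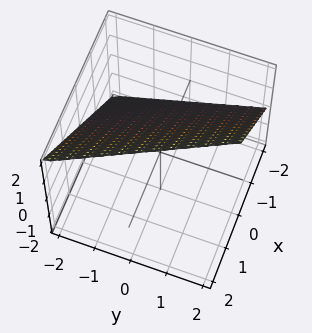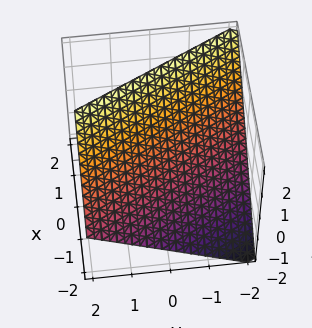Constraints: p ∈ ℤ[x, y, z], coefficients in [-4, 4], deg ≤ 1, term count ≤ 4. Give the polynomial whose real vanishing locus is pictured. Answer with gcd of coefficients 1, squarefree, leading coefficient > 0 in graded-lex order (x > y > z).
The degree is 1 — the surface is flat (a plane).
Checking where it meets the axes: one z-axis crossing is at z = 1; one x-axis crossing is at x = -1.
Putting this together gives p.

2*x + y - 2*z + 2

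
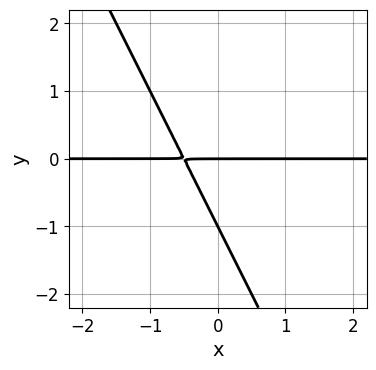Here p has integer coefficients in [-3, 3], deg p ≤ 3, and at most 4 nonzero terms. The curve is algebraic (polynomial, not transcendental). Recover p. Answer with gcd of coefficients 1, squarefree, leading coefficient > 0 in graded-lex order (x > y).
2*x*y + y^2 + y

1. deg p = 2.
2. Against the integer gridlines: the y-axis gridline crossings are at y ∈ {-1, 0}; every point of the x-axis in the box is on the curve.
3. These observations pin down the coefficients.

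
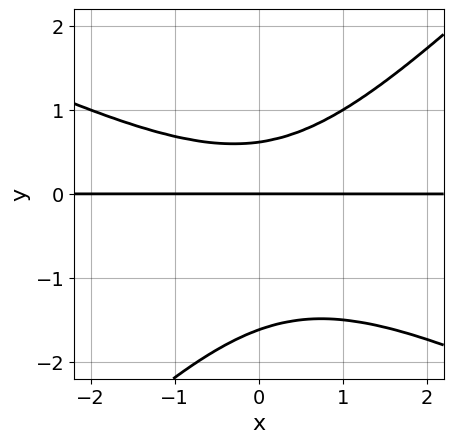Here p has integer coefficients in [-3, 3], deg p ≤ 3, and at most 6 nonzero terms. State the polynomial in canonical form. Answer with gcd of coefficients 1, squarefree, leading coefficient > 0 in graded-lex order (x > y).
x^2*y + x*y^2 - 2*y^3 - 2*y^2 + 2*y

(a) deg p = 3. The shape is more complex than any degree-2 curve.
(b) Observable constraints: it crosses the y-axis at the gridline y = 0; the visible x-axis segment lies entirely on the curve.
(c) Together with the visible shape, these determine p as stated.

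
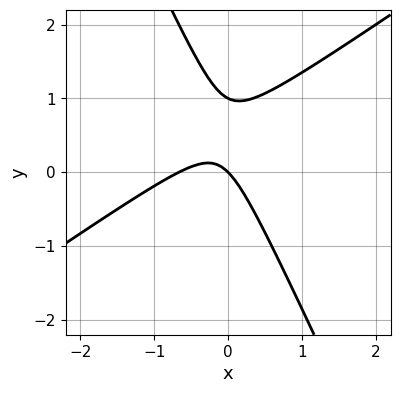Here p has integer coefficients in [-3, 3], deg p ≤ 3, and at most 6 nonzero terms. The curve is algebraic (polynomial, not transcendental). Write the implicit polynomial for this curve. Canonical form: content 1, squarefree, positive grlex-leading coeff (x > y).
deg p = 2. A generic line meets the curve in up to 2 points.
Reading off the gridlines: among the integer gridlines, it crosses the y-axis at y ∈ {0, 1}; it meets the x-axis at x = 0 (among the integer gridlines).
Matching integer coefficients to the picture gives p.

3*x^2 - 3*x*y - 2*y^2 + 2*x + 2*y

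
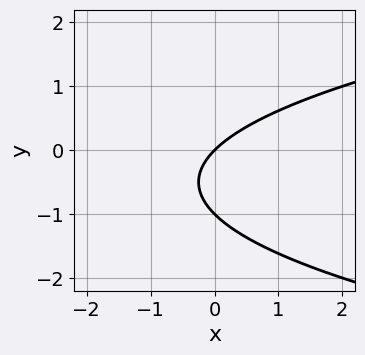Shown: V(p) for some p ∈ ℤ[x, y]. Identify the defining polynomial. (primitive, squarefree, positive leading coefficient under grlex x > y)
(a) The degree is 2 — the shape is more complex than any degree-1 curve.
(b) Checking where it meets the axes: one x-axis crossing is at x = 0; among the integer gridlines, it crosses the y-axis at y ∈ {-1, 0}.
(c) Matching integer coefficients to the picture gives p.

y^2 - x + y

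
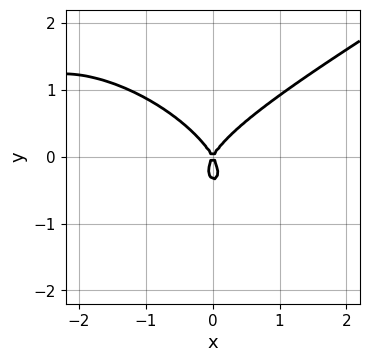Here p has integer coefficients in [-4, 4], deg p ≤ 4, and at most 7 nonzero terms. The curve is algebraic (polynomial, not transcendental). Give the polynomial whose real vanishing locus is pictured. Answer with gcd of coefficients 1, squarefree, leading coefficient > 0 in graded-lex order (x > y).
x^3 - x*y^2 - 3*y^3 + 3*x^2 - y^2

First, deg p = 3. A generic line meets the curve in up to 3 points.
Next, from the axis intercepts and sections: it meets the y-axis at y = 0 (among the integer gridlines); one x-axis crossing is at x = 0.
Finally, solving for integer coefficients yields p as stated.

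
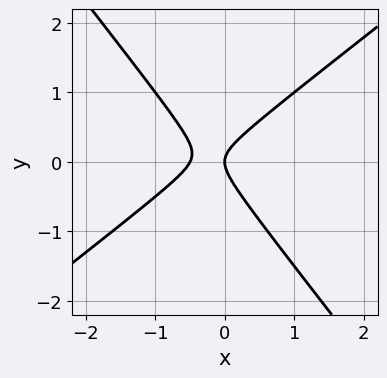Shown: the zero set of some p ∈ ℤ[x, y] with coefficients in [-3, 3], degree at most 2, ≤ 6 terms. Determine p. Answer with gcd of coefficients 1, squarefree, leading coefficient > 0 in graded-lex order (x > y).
1. The degree is 2 — the shape is more complex than any degree-1 curve.
2. Reading off the gridlines: it meets the x-axis at x = 0 (among the integer gridlines); it crosses the y-axis at the gridline y = 0.
3. Assembling these constraints gives the stated polynomial.

2*x^2 - x*y - 2*y^2 + x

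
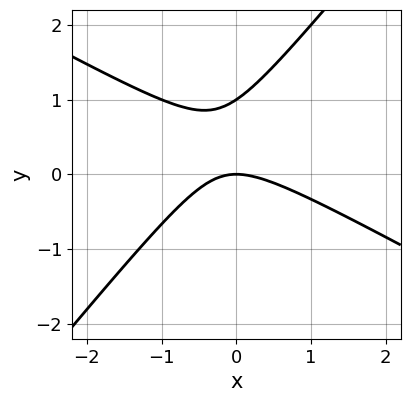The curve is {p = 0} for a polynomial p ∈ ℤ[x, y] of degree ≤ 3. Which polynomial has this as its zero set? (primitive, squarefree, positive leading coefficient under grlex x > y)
First, the degree is 2 — no degree-1 curve has this shape.
Next, from the axis intercepts and sections: the y-axis gridline crossings are at y ∈ {0, 1}; it crosses the x-axis at the gridline x = 0.
Finally, assembling these constraints gives the stated polynomial.

2*x^2 + 2*x*y - 3*y^2 + 3*y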